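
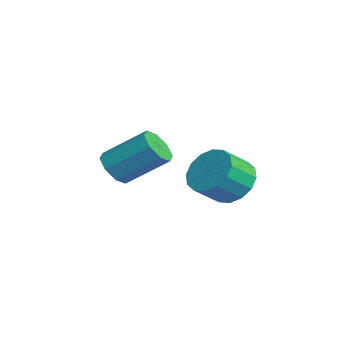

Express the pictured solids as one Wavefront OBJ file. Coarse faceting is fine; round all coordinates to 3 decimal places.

v -3.928 -0.026 -3.748
v -3.527 0.281 -4.342
v -2.91 1.673 -3.206
v -3.312 1.366 -2.612
v -4.083 0.498 -4.306
v -3.466 1.889 -3.169
v -4.548 0.407 -3.942
v -3.931 1.799 -2.806
v -4.65 0.063 -3.465
v -4.033 1.455 -2.329
v -4.33 -0.333 -3.154
v -3.713 1.059 -2.018
v -3.774 -0.549 -3.191
v -3.157 0.842 -2.054
v -3.309 -0.459 -3.554
v -2.692 0.933 -2.418
v -3.207 -0.115 -4.031
v -2.59 1.277 -2.895
v -0.42 3.201 -3.399
v 0.455 3.246 -3.792
v 0.834 2.325 -3.054
v -0.04 2.279 -2.661
v 0.47 3.561 -3.408
v 0.85 2.639 -2.67
v 0.247 3.778 -3.021
v 0.627 2.857 -2.283
v -0.155 3.842 -2.735
v 0.225 2.92 -1.997
v -0.628 3.733 -2.628
v -0.248 2.812 -1.89
v -1.045 3.482 -2.727
v -0.665 2.56 -1.989
v -1.294 3.155 -3.006
v -0.915 2.234 -2.268
v -1.31 2.841 -3.39
v -0.93 1.919 -2.652
v -1.087 2.623 -3.777
v -0.707 1.702 -3.039
v -0.685 2.56 -4.063
v -0.305 1.638 -3.325
v -0.212 2.668 -4.17
v 0.168 1.747 -3.432
v 0.205 2.92 -4.071
v 0.585 1.998 -3.333
f 2 1 5
f 2 5 3
f 3 5 6
f 3 6 4
f 5 1 7
f 5 7 6
f 6 7 8
f 6 8 4
f 7 1 9
f 7 9 8
f 8 9 10
f 8 10 4
f 9 1 11
f 9 11 10
f 10 11 12
f 10 12 4
f 11 1 13
f 11 13 12
f 12 13 14
f 12 14 4
f 13 1 15
f 13 15 14
f 14 15 16
f 14 16 4
f 15 1 17
f 15 17 16
f 16 17 18
f 16 18 4
f 17 1 2
f 17 2 18
f 18 2 3
f 18 3 4
f 20 19 23
f 20 23 21
f 21 23 24
f 21 24 22
f 23 19 25
f 23 25 24
f 24 25 26
f 24 26 22
f 25 19 27
f 25 27 26
f 26 27 28
f 26 28 22
f 27 19 29
f 27 29 28
f 28 29 30
f 28 30 22
f 29 19 31
f 29 31 30
f 30 31 32
f 30 32 22
f 31 19 33
f 31 33 32
f 32 33 34
f 32 34 22
f 33 19 35
f 33 35 34
f 34 35 36
f 34 36 22
f 35 19 37
f 35 37 36
f 36 37 38
f 36 38 22
f 37 19 39
f 37 39 38
f 38 39 40
f 38 40 22
f 39 19 41
f 39 41 40
f 40 41 42
f 40 42 22
f 41 19 43
f 41 43 42
f 42 43 44
f 42 44 22
f 43 19 20
f 43 20 44
f 44 20 21
f 44 21 22



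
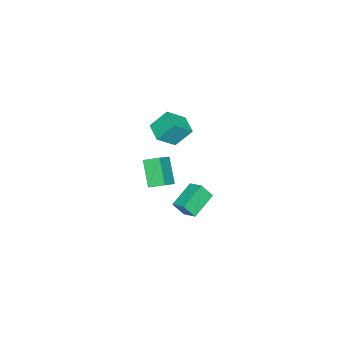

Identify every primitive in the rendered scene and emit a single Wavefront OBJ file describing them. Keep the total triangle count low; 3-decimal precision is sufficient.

v 1.556 1.642 3.481
v 1.04 2.431 4.57
v 0.619 2.278 2.576
v 0.102 3.066 3.665
v 2.398 2.534 3.235
v 1.881 3.322 4.324
v 1.46 3.169 2.33
v 0.944 3.958 3.419
v 0.208 3.053 -4.709
v -1.412 3.324 -3.95
v 0.566 3.96 -4.268
v -1.054 4.231 -3.51
v 0.534 2.489 -3.81
v -1.086 2.76 -3.052
v 0.892 3.396 -3.37
v -0.728 3.667 -2.611
v 2.28 1.595 1.033
v 2.026 2.491 1.398
v 1.121 1.58 0.265
v 0.867 2.475 0.63
v 3.173 2.405 -0.33
v 2.919 3.3 0.035
v 2.014 2.389 -1.098
v 1.76 3.285 -0.733
f 2 4 1
f 5 2 1
f 1 4 3
f 3 5 1
f 2 8 4
f 6 2 5
f 6 8 2
f 4 8 3
f 7 5 3
f 3 8 7
f 7 6 5
f 8 6 7
f 10 12 9
f 13 10 9
f 9 12 11
f 11 13 9
f 10 16 12
f 14 10 13
f 14 16 10
f 12 16 11
f 15 13 11
f 11 16 15
f 15 14 13
f 16 14 15
f 18 20 17
f 21 18 17
f 17 20 19
f 19 21 17
f 18 24 20
f 22 18 21
f 22 24 18
f 20 24 19
f 23 21 19
f 19 24 23
f 23 22 21
f 24 22 23



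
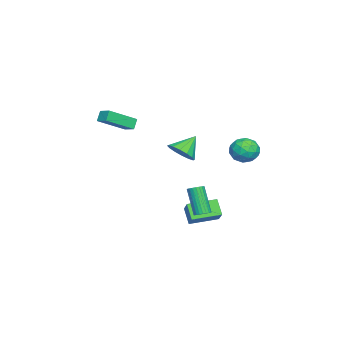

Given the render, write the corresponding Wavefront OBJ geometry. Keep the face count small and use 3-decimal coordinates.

v 4.057 2.347 -2.083
v 4.49 2.097 -1.984
v 3.756 1.503 -0.278
v 3.323 1.753 -0.377
v 4.53 2.275 -1.905
v 3.795 1.681 -0.199
v 4.497 2.464 -1.853
v 3.763 1.871 -0.147
v 4.397 2.636 -1.836
v 3.663 2.042 -0.13
v 4.246 2.763 -1.857
v 3.512 2.17 -0.151
v 4.066 2.827 -1.912
v 3.331 2.234 -0.206
v 3.884 2.818 -1.993
v 3.15 2.225 -0.287
v 3.729 2.737 -2.088
v 2.995 2.144 -0.382
v 3.624 2.597 -2.182
v 2.89 2.003 -0.476
v 3.585 2.419 -2.261
v 2.85 1.825 -0.555
v 3.617 2.229 -2.313
v 2.883 1.636 -0.607
v 3.717 2.058 -2.33
v 2.983 1.464 -0.624
v 3.868 1.93 -2.309
v 3.134 1.337 -0.603
v 4.049 1.866 -2.254
v 3.314 1.273 -0.548
v 4.23 1.875 -2.173
v 3.496 1.282 -0.467
v 4.385 1.956 -2.078
v 3.651 1.363 -0.372
v -0.369 4.35 0.831
v 0.164 4.837 1.491
v 0.016 2.983 1.529
v 0.549 3.47 2.189
v -0.426 3.548 2.194
v -0.664 4.392 1.762
v 0.844 3.428 1.258
v 0.606 4.272 0.826
v 0.913 4.267 1.755
v 0.128 4.341 2.333
v 0.052 3.479 0.687
v -0.733 3.553 1.265
v -0.136 4.713 1.1
v 0.316 3.107 1.92
v -0.257 3.152 1.923
v 0.056 3.439 2.311
v -0.623 4.452 1.259
v -0.31 4.738 1.647
v -0.657 3.981 2.06
v 0.49 3.082 1.373
v 0.803 3.368 1.761
v 0.124 4.381 0.709
v 0.437 4.668 1.097
v 0.837 3.839 0.96
v 0.617 4.665 1.643
v 0.843 3.861 2.053
v 1.017 3.836 1.506
v 0.877 4.333 1.252
v 0.156 4.708 1.983
v 0.382 3.905 2.393
v -0.191 3.951 2.396
v -0.331 4.447 2.142
v 0.596 4.373 2.138
v -0.202 3.915 0.627
v 0.024 3.112 1.037
v 0.511 3.373 0.878
v 0.371 3.869 0.624
v -0.663 3.959 0.967
v -0.437 3.155 1.377
v -0.697 3.487 1.768
v -0.837 3.984 1.514
v -0.416 3.447 0.882
v 1.712 0.976 -4.153
v 1.1 0.539 -3.218
v 0.889 2.585 -3.939
v 0.277 2.148 -3.004
v 2.803 1.412 -3.236
v 2.191 0.975 -2.301
v 1.98 3.021 -3.022
v 1.368 2.584 -2.087
v -2.588 -0.569 -0.243
v -2.038 0.274 -0.331
v -3.512 0.149 0.863
v -2.421 0.325 -0.683
v -2.848 0.136 -0.918
v -3.206 -0.242 -0.972
v -3.398 -0.707 -0.83
v -3.373 -1.135 -0.531
v -3.137 -1.412 -0.155
v -2.755 -1.462 0.197
v -2.327 -1.274 0.432
v -1.97 -0.896 0.486
v -1.778 -0.431 0.344
v -1.803 -0.002 0.045
v -1.643 -3.596 2.625
v -0.367 -4.95 3.683
v -1.133 -2.896 2.907
v 0.142 -4.25 3.965
v -1.182 -3.67 1.975
v 0.093 -5.024 3.033
v -0.673 -2.97 2.257
v 0.603 -4.324 3.315
f 2 1 5
f 2 5 3
f 3 5 6
f 3 6 4
f 5 1 7
f 5 7 6
f 6 7 8
f 6 8 4
f 7 1 9
f 7 9 8
f 8 9 10
f 8 10 4
f 9 1 11
f 9 11 10
f 10 11 12
f 10 12 4
f 11 1 13
f 11 13 12
f 12 13 14
f 12 14 4
f 13 1 15
f 13 15 14
f 14 15 16
f 14 16 4
f 15 1 17
f 15 17 16
f 16 17 18
f 16 18 4
f 17 1 19
f 17 19 18
f 18 19 20
f 18 20 4
f 19 1 21
f 19 21 20
f 20 21 22
f 20 22 4
f 21 1 23
f 21 23 22
f 22 23 24
f 22 24 4
f 23 1 25
f 23 25 24
f 24 25 26
f 24 26 4
f 25 1 27
f 25 27 26
f 26 27 28
f 26 28 4
f 27 1 29
f 27 29 28
f 28 29 30
f 28 30 4
f 29 1 31
f 29 31 30
f 30 31 32
f 30 32 4
f 31 1 33
f 31 33 32
f 32 33 34
f 32 34 4
f 33 1 2
f 33 2 34
f 34 2 3
f 34 3 4
f 35 72 51
f 72 46 75
f 51 75 40
f 72 75 51
f 35 51 47
f 51 40 52
f 47 52 36
f 51 52 47
f 35 47 56
f 47 36 57
f 56 57 42
f 47 57 56
f 35 56 68
f 56 42 71
f 68 71 45
f 56 71 68
f 35 68 72
f 68 45 76
f 72 76 46
f 68 76 72
f 36 52 63
f 52 40 66
f 63 66 44
f 52 66 63
f 40 75 53
f 75 46 74
f 53 74 39
f 75 74 53
f 46 76 73
f 76 45 69
f 73 69 37
f 76 69 73
f 45 71 70
f 71 42 58
f 70 58 41
f 71 58 70
f 42 57 62
f 57 36 59
f 62 59 43
f 57 59 62
f 38 64 50
f 64 44 65
f 50 65 39
f 64 65 50
f 38 50 48
f 50 39 49
f 48 49 37
f 50 49 48
f 38 48 55
f 48 37 54
f 55 54 41
f 48 54 55
f 38 55 60
f 55 41 61
f 60 61 43
f 55 61 60
f 38 60 64
f 60 43 67
f 64 67 44
f 60 67 64
f 39 65 53
f 65 44 66
f 53 66 40
f 65 66 53
f 37 49 73
f 49 39 74
f 73 74 46
f 49 74 73
f 41 54 70
f 54 37 69
f 70 69 45
f 54 69 70
f 43 61 62
f 61 41 58
f 62 58 42
f 61 58 62
f 44 67 63
f 67 43 59
f 63 59 36
f 67 59 63
f 78 80 77
f 81 78 77
f 77 80 79
f 79 81 77
f 78 84 80
f 82 78 81
f 82 84 78
f 80 84 79
f 83 81 79
f 79 84 83
f 83 82 81
f 84 82 83
f 86 85 88
f 86 88 87
f 88 85 89
f 88 89 87
f 89 85 90
f 89 90 87
f 90 85 91
f 90 91 87
f 91 85 92
f 91 92 87
f 92 85 93
f 92 93 87
f 93 85 94
f 93 94 87
f 94 85 95
f 94 95 87
f 95 85 96
f 95 96 87
f 96 85 97
f 96 97 87
f 97 85 98
f 97 98 87
f 98 85 86
f 98 86 87
f 100 102 99
f 103 100 99
f 99 102 101
f 101 103 99
f 100 106 102
f 104 100 103
f 104 106 100
f 102 106 101
f 105 103 101
f 101 106 105
f 105 104 103
f 106 104 105



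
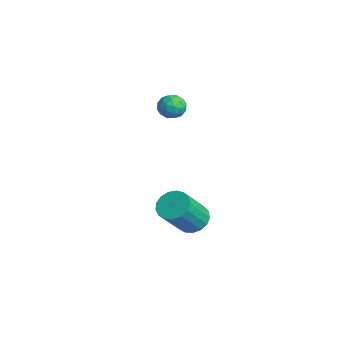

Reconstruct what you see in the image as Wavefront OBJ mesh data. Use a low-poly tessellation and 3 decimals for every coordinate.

v -3.44 1.328 1.661
v -3.007 1.613 2.154
v -3.113 0.267 1.986
v -2.68 0.552 2.479
v -3.389 0.598 2.557
v -3.591 1.254 2.356
v -2.529 0.626 1.784
v -2.731 1.282 1.583
v -2.444 1.179 2.23
v -2.975 1.161 2.707
v -3.145 0.719 1.433
v -3.676 0.701 1.91
v -3.252 1.564 1.879
v -2.868 0.316 2.261
v -3.285 0.344 2.307
v -3.03 0.511 2.596
v -3.596 1.353 1.998
v -3.341 1.52 2.287
v -3.566 0.923 2.524
v -2.779 0.36 1.853
v -2.524 0.527 2.142
v -3.09 1.369 1.544
v -2.835 1.536 1.833
v -2.554 0.957 1.616
v -2.667 1.476 2.213
v -2.474 0.852 2.404
v -2.386 0.896 1.996
v -2.504 1.282 1.878
v -2.979 1.466 2.494
v -2.787 0.842 2.685
v -3.204 0.869 2.731
v -3.322 1.254 2.613
v -2.648 1.211 2.538
v -3.333 1.038 1.455
v -3.141 0.414 1.646
v -2.798 0.626 1.527
v -2.916 1.011 1.409
v -3.646 1.028 1.736
v -3.453 0.404 1.927
v -3.616 0.598 2.262
v -3.734 0.984 2.144
v -3.472 0.669 1.602
v -1.044 1.245 -4.21
v -0.541 1.88 -3.954
v 0.147 0.69 -2.354
v -0.356 0.055 -2.61
v -0.89 1.946 -3.755
v -0.201 0.756 -2.155
v -1.274 1.851 -3.661
v -0.585 0.661 -2.06
v -1.605 1.618 -3.692
v -0.917 0.427 -2.091
v -1.808 1.299 -3.842
v -1.12 0.108 -2.241
v -1.836 0.967 -4.076
v -1.148 -0.223 -2.476
v -1.683 0.7 -4.341
v -0.994 -0.491 -2.741
v -1.383 0.557 -4.576
v -0.694 -0.633 -2.976
v -1.005 0.572 -4.728
v -0.317 -0.618 -3.127
v -0.637 0.741 -4.76
v 0.051 -0.449 -3.16
v -0.362 1.026 -4.667
v 0.327 -0.164 -3.066
v -0.243 1.361 -4.469
v 0.446 0.17 -2.869
v -0.308 1.669 -4.212
v 0.381 0.479 -2.611
f 1 38 17
f 38 12 41
f 17 41 6
f 38 41 17
f 1 17 13
f 17 6 18
f 13 18 2
f 17 18 13
f 1 13 22
f 13 2 23
f 22 23 8
f 13 23 22
f 1 22 34
f 22 8 37
f 34 37 11
f 22 37 34
f 1 34 38
f 34 11 42
f 38 42 12
f 34 42 38
f 2 18 29
f 18 6 32
f 29 32 10
f 18 32 29
f 6 41 19
f 41 12 40
f 19 40 5
f 41 40 19
f 12 42 39
f 42 11 35
f 39 35 3
f 42 35 39
f 11 37 36
f 37 8 24
f 36 24 7
f 37 24 36
f 8 23 28
f 23 2 25
f 28 25 9
f 23 25 28
f 4 30 16
f 30 10 31
f 16 31 5
f 30 31 16
f 4 16 14
f 16 5 15
f 14 15 3
f 16 15 14
f 4 14 21
f 14 3 20
f 21 20 7
f 14 20 21
f 4 21 26
f 21 7 27
f 26 27 9
f 21 27 26
f 4 26 30
f 26 9 33
f 30 33 10
f 26 33 30
f 5 31 19
f 31 10 32
f 19 32 6
f 31 32 19
f 3 15 39
f 15 5 40
f 39 40 12
f 15 40 39
f 7 20 36
f 20 3 35
f 36 35 11
f 20 35 36
f 9 27 28
f 27 7 24
f 28 24 8
f 27 24 28
f 10 33 29
f 33 9 25
f 29 25 2
f 33 25 29
f 44 43 47
f 44 47 45
f 45 47 48
f 45 48 46
f 47 43 49
f 47 49 48
f 48 49 50
f 48 50 46
f 49 43 51
f 49 51 50
f 50 51 52
f 50 52 46
f 51 43 53
f 51 53 52
f 52 53 54
f 52 54 46
f 53 43 55
f 53 55 54
f 54 55 56
f 54 56 46
f 55 43 57
f 55 57 56
f 56 57 58
f 56 58 46
f 57 43 59
f 57 59 58
f 58 59 60
f 58 60 46
f 59 43 61
f 59 61 60
f 60 61 62
f 60 62 46
f 61 43 63
f 61 63 62
f 62 63 64
f 62 64 46
f 63 43 65
f 63 65 64
f 64 65 66
f 64 66 46
f 65 43 67
f 65 67 66
f 66 67 68
f 66 68 46
f 67 43 69
f 67 69 68
f 68 69 70
f 68 70 46
f 69 43 44
f 69 44 70
f 70 44 45
f 70 45 46



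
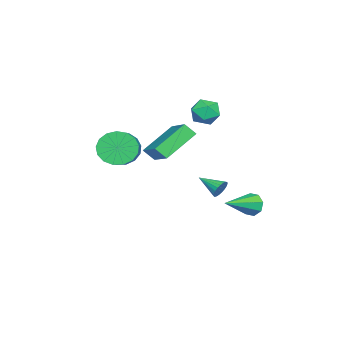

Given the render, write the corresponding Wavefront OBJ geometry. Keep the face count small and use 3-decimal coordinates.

v -2.163 1.21 -2.713
v -1.828 1.331 -2.217
v -2.457 -0.13 -2.187
v -2.058 1.41 -2.146
v -2.307 1.454 -2.172
v -2.53 1.456 -2.292
v -2.69 1.416 -2.485
v -2.759 1.34 -2.717
v -2.725 1.242 -2.948
v -2.593 1.138 -3.139
v -2.387 1.047 -3.256
v -2.142 0.984 -3.279
v -1.901 0.96 -3.204
v -1.705 0.98 -3.044
v -1.588 1.039 -2.827
v -1.571 1.128 -2.59
v -1.656 1.232 -2.375
v 1.828 -2.88 1.34
v 2.38 -3.411 0.55
v 3.824 -2.95 1.25
v 3.272 -2.42 2.04
v 2.319 -2.925 0.356
v 3.763 -2.464 1.057
v 2.145 -2.429 0.388
v 3.589 -1.968 1.089
v 1.899 -2.036 0.638
v 3.343 -1.575 1.339
v 1.636 -1.837 1.049
v 3.08 -1.376 1.749
v 1.417 -1.877 1.526
v 2.862 -1.416 2.226
v 1.293 -2.147 1.96
v 2.737 -1.686 2.661
v 1.291 -2.585 2.253
v 2.735 -2.124 2.953
v 1.412 -3.09 2.336
v 2.856 -2.629 3.037
v 1.628 -3.548 2.191
v 3.072 -3.087 2.892
v 1.89 -3.852 1.851
v 3.334 -3.392 2.552
v 2.138 -3.934 1.394
v 3.582 -3.474 2.094
v 2.315 -3.775 0.924
v 3.759 -3.314 1.625
v -2.136 3.004 -3.541
v -1.747 3.247 -4.172
v -0.304 2.096 -2.759
v -1.737 3.648 -3.729
v -1.962 3.671 -3.176
v -2.288 3.304 -2.837
v -2.526 2.761 -2.911
v -2.535 2.361 -3.354
v -2.311 2.338 -3.906
v -1.984 2.705 -4.245
v 2.119 0.089 3.498
v 3.569 1.32 4.411
v 2.007 0.672 2.889
v 3.457 1.903 3.802
v 3.683 -0.863 2.298
v 5.133 0.368 3.211
v 3.571 -0.28 1.689
v 5.021 0.951 2.602
v -2.795 0.783 3.405
v -2.192 1.129 2.762
v -2.568 -0.629 2.858
v -1.965 -0.283 2.215
v -1.731 -0.283 3.132
v -1.871 0.589 3.47
v -2.889 -0.089 2.15
v -3.029 0.783 2.488
v -2.25 0.59 1.987
v -1.534 0.47 2.594
v -3.226 0.03 3.026
v -2.51 -0.09 3.633
f 2 1 4
f 2 4 3
f 4 1 5
f 4 5 3
f 5 1 6
f 5 6 3
f 6 1 7
f 6 7 3
f 7 1 8
f 7 8 3
f 8 1 9
f 8 9 3
f 9 1 10
f 9 10 3
f 10 1 11
f 10 11 3
f 11 1 12
f 11 12 3
f 12 1 13
f 12 13 3
f 13 1 14
f 13 14 3
f 14 1 15
f 14 15 3
f 15 1 16
f 15 16 3
f 16 1 17
f 16 17 3
f 17 1 2
f 17 2 3
f 19 18 22
f 19 22 20
f 20 22 23
f 20 23 21
f 22 18 24
f 22 24 23
f 23 24 25
f 23 25 21
f 24 18 26
f 24 26 25
f 25 26 27
f 25 27 21
f 26 18 28
f 26 28 27
f 27 28 29
f 27 29 21
f 28 18 30
f 28 30 29
f 29 30 31
f 29 31 21
f 30 18 32
f 30 32 31
f 31 32 33
f 31 33 21
f 32 18 34
f 32 34 33
f 33 34 35
f 33 35 21
f 34 18 36
f 34 36 35
f 35 36 37
f 35 37 21
f 36 18 38
f 36 38 37
f 37 38 39
f 37 39 21
f 38 18 40
f 38 40 39
f 39 40 41
f 39 41 21
f 40 18 42
f 40 42 41
f 41 42 43
f 41 43 21
f 42 18 44
f 42 44 43
f 43 44 45
f 43 45 21
f 44 18 19
f 44 19 45
f 45 19 20
f 45 20 21
f 47 46 49
f 47 49 48
f 49 46 50
f 49 50 48
f 50 46 51
f 50 51 48
f 51 46 52
f 51 52 48
f 52 46 53
f 52 53 48
f 53 46 54
f 53 54 48
f 54 46 55
f 54 55 48
f 55 46 47
f 55 47 48
f 57 59 56
f 60 57 56
f 56 59 58
f 58 60 56
f 57 63 59
f 61 57 60
f 61 63 57
f 59 63 58
f 62 60 58
f 58 63 62
f 62 61 60
f 63 61 62
f 64 75 69
f 64 69 65
f 64 65 71
f 64 71 74
f 64 74 75
f 65 69 73
f 69 75 68
f 75 74 66
f 74 71 70
f 71 65 72
f 67 73 68
f 67 68 66
f 67 66 70
f 67 70 72
f 67 72 73
f 68 73 69
f 66 68 75
f 70 66 74
f 72 70 71
f 73 72 65



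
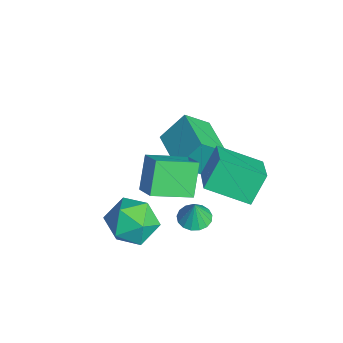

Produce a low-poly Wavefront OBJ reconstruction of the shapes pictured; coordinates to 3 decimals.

v 0.306 0.442 1.885
v 1.272 0.674 2.465
v 0.258 2.204 1.26
v 1.224 2.436 1.841
v 1.196 0.004 0.579
v 2.162 0.236 1.16
v 1.148 1.766 -0.045
v 2.114 1.998 0.535
v -3.786 1.936 -1.587
v -3.89 3.04 -0.352
v -3.945 3.057 -2.602
v -4.049 4.161 -1.366
v -1.771 2.179 -1.634
v -1.875 3.283 -0.398
v -1.93 3.3 -2.648
v -2.034 4.404 -1.413
v -0.037 2.811 -0.426
v -0.537 3.584 0.834
v 0.672 4.581 -1.231
v 0.171 5.354 0.029
v 1.509 2.546 0.351
v 1.008 3.319 1.611
v 2.217 4.316 -0.454
v 1.717 5.089 0.806
v 1.499 0.27 -0.097
v 2.594 -0.152 -0.39
v 0.726 -0.668 -1.63
v 1.821 -1.09 -1.923
v 1.268 -1.488 -0.924
v 1.745 -0.907 0.023
v 1.575 0.087 -2.043
v 2.052 0.668 -1.096
v 2.64 -0.265 -1.593
v 2.451 -1.238 -0.901
v 0.869 0.418 -1.119
v 0.68 -0.555 -0.427
v 0.186 2.509 -3.213
v 0.574 3.138 -3.25
v 0.354 2.471 -2.107
v 0.241 3.247 -3.196
v -0.104 3.187 -3.146
v -0.383 2.971 -3.111
v -0.531 2.65 -3.1
v -0.516 2.296 -3.114
v -0.339 1.992 -3.152
v -0.042 1.805 -3.203
v 0.307 1.78 -3.257
v 0.628 1.922 -3.301
v 0.849 2.199 -3.325
v 0.917 2.546 -3.323
v 0.818 2.885 -3.296
f 2 4 1
f 5 2 1
f 1 4 3
f 3 5 1
f 2 8 4
f 6 2 5
f 6 8 2
f 4 8 3
f 7 5 3
f 3 8 7
f 7 6 5
f 8 6 7
f 10 12 9
f 13 10 9
f 9 12 11
f 11 13 9
f 10 16 12
f 14 10 13
f 14 16 10
f 12 16 11
f 15 13 11
f 11 16 15
f 15 14 13
f 16 14 15
f 18 20 17
f 21 18 17
f 17 20 19
f 19 21 17
f 18 24 20
f 22 18 21
f 22 24 18
f 20 24 19
f 23 21 19
f 19 24 23
f 23 22 21
f 24 22 23
f 25 36 30
f 25 30 26
f 25 26 32
f 25 32 35
f 25 35 36
f 26 30 34
f 30 36 29
f 36 35 27
f 35 32 31
f 32 26 33
f 28 34 29
f 28 29 27
f 28 27 31
f 28 31 33
f 28 33 34
f 29 34 30
f 27 29 36
f 31 27 35
f 33 31 32
f 34 33 26
f 38 37 40
f 38 40 39
f 40 37 41
f 40 41 39
f 41 37 42
f 41 42 39
f 42 37 43
f 42 43 39
f 43 37 44
f 43 44 39
f 44 37 45
f 44 45 39
f 45 37 46
f 45 46 39
f 46 37 47
f 46 47 39
f 47 37 48
f 47 48 39
f 48 37 49
f 48 49 39
f 49 37 50
f 49 50 39
f 50 37 51
f 50 51 39
f 51 37 38
f 51 38 39



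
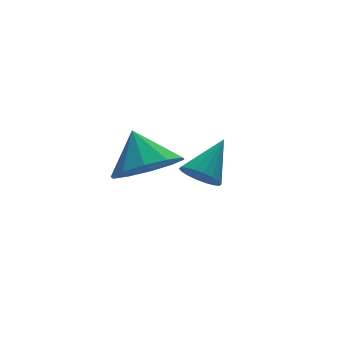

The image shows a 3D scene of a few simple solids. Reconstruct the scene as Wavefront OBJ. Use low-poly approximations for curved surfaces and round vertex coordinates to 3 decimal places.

v 1.568 1.788 -4.132
v 1.866 2.056 -4.592
v 2.512 2.292 -3.228
v 1.69 2.247 -4.515
v 1.489 2.348 -4.361
v 1.305 2.338 -4.163
v 1.172 2.218 -3.958
v 1.118 2.014 -3.787
v 1.153 1.765 -3.685
v 1.27 1.521 -3.671
v 1.447 1.329 -3.749
v 1.647 1.229 -3.902
v 1.832 1.239 -4.101
v 1.964 1.358 -4.305
v 2.018 1.562 -4.476
v 1.983 1.811 -4.578
v -0.717 0.074 -2.38
v 0.235 0.007 -2.276
v -0.763 0.866 -1.44
v 0.123 0.45 -2.654
v -0.309 0.75 -2.928
v -0.898 0.792 -2.992
v -1.417 0.559 -2.823
v -1.668 0.142 -2.485
v -1.557 -0.301 -2.106
v -1.124 -0.601 -1.833
v -0.535 -0.643 -1.768
v -0.016 -0.411 -1.937
f 2 1 4
f 2 4 3
f 4 1 5
f 4 5 3
f 5 1 6
f 5 6 3
f 6 1 7
f 6 7 3
f 7 1 8
f 7 8 3
f 8 1 9
f 8 9 3
f 9 1 10
f 9 10 3
f 10 1 11
f 10 11 3
f 11 1 12
f 11 12 3
f 12 1 13
f 12 13 3
f 13 1 14
f 13 14 3
f 14 1 15
f 14 15 3
f 15 1 16
f 15 16 3
f 16 1 2
f 16 2 3
f 18 17 20
f 18 20 19
f 20 17 21
f 20 21 19
f 21 17 22
f 21 22 19
f 22 17 23
f 22 23 19
f 23 17 24
f 23 24 19
f 24 17 25
f 24 25 19
f 25 17 26
f 25 26 19
f 26 17 27
f 26 27 19
f 27 17 28
f 27 28 19
f 28 17 18
f 28 18 19



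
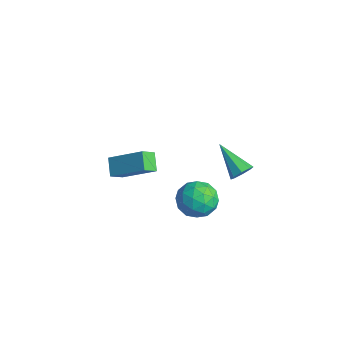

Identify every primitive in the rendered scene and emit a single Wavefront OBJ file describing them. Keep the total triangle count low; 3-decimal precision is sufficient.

v 3.339 -1.143 2.09
v 3.653 -1.368 2.523
v 1.861 -1.397 3.03
v 3.601 -0.928 2.561
v 3.396 -0.615 2.323
v 3.157 -0.61 1.949
v 3.025 -0.917 1.657
v 3.077 -1.357 1.619
v 3.282 -1.671 1.857
v 3.521 -1.675 2.231
v -2.887 -4.271 -1.886
v -3.635 -3.957 -1.268
v -3.027 -3.559 -2.418
v -3.776 -3.245 -1.8
v -1.564 -3.215 -0.82
v -2.313 -2.901 -0.202
v -1.705 -2.503 -1.352
v -2.453 -2.189 -0.734
v 0.723 -1.103 -1.781
v 1.63 -1.234 -1.309
v 0.35 -2.706 -1.511
v 1.257 -2.837 -1.039
v 0.526 -2.261 -0.598
v 0.756 -1.271 -0.764
v 1.224 -2.669 -2.056
v 1.454 -1.679 -2.222
v 1.94 -2.202 -1.479
v 1.508 -1.95 -0.578
v 0.472 -1.99 -2.242
v 0.04 -1.738 -1.341
v 1.209 -1.028 -1.569
v 0.771 -2.912 -1.251
v 0.341 -2.574 -0.992
v 0.874 -2.651 -0.715
v 0.695 -1.049 -1.248
v 1.228 -1.127 -0.971
v 0.579 -1.73 -0.553
v 0.752 -2.813 -1.849
v 1.285 -2.891 -1.572
v 1.106 -1.289 -2.105
v 1.639 -1.366 -1.828
v 1.401 -2.21 -2.267
v 1.924 -1.674 -1.392
v 1.705 -2.616 -1.233
v 1.686 -2.518 -1.83
v 1.821 -1.935 -1.928
v 1.67 -1.526 -0.862
v 1.451 -2.468 -0.703
v 1.021 -2.13 -0.444
v 1.157 -1.547 -0.542
v 1.852 -2.095 -0.962
v 0.529 -1.472 -2.117
v 0.31 -2.414 -1.958
v 0.823 -2.393 -2.278
v 0.959 -1.81 -2.376
v 0.275 -1.324 -1.587
v 0.056 -2.266 -1.428
v 0.159 -2.005 -0.892
v 0.294 -1.422 -0.99
v 0.128 -1.845 -1.858
f 2 1 4
f 2 4 3
f 4 1 5
f 4 5 3
f 5 1 6
f 5 6 3
f 6 1 7
f 6 7 3
f 7 1 8
f 7 8 3
f 8 1 9
f 8 9 3
f 9 1 10
f 9 10 3
f 10 1 2
f 10 2 3
f 12 14 11
f 15 12 11
f 11 14 13
f 13 15 11
f 12 18 14
f 16 12 15
f 16 18 12
f 14 18 13
f 17 15 13
f 13 18 17
f 17 16 15
f 18 16 17
f 19 56 35
f 56 30 59
f 35 59 24
f 56 59 35
f 19 35 31
f 35 24 36
f 31 36 20
f 35 36 31
f 19 31 40
f 31 20 41
f 40 41 26
f 31 41 40
f 19 40 52
f 40 26 55
f 52 55 29
f 40 55 52
f 19 52 56
f 52 29 60
f 56 60 30
f 52 60 56
f 20 36 47
f 36 24 50
f 47 50 28
f 36 50 47
f 24 59 37
f 59 30 58
f 37 58 23
f 59 58 37
f 30 60 57
f 60 29 53
f 57 53 21
f 60 53 57
f 29 55 54
f 55 26 42
f 54 42 25
f 55 42 54
f 26 41 46
f 41 20 43
f 46 43 27
f 41 43 46
f 22 48 34
f 48 28 49
f 34 49 23
f 48 49 34
f 22 34 32
f 34 23 33
f 32 33 21
f 34 33 32
f 22 32 39
f 32 21 38
f 39 38 25
f 32 38 39
f 22 39 44
f 39 25 45
f 44 45 27
f 39 45 44
f 22 44 48
f 44 27 51
f 48 51 28
f 44 51 48
f 23 49 37
f 49 28 50
f 37 50 24
f 49 50 37
f 21 33 57
f 33 23 58
f 57 58 30
f 33 58 57
f 25 38 54
f 38 21 53
f 54 53 29
f 38 53 54
f 27 45 46
f 45 25 42
f 46 42 26
f 45 42 46
f 28 51 47
f 51 27 43
f 47 43 20
f 51 43 47



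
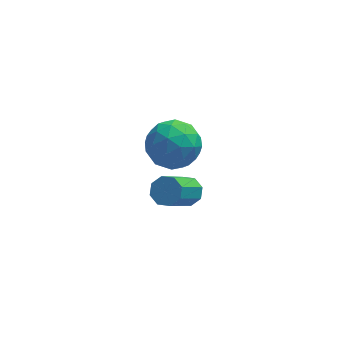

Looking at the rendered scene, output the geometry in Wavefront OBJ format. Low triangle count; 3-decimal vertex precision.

v -0.984 -3.077 -3.276
v -0.576 -3.412 -3.327
v -1.287 -4.477 -2.034
v -1.696 -4.143 -1.984
v -0.507 -3.123 -3.051
v -1.218 -4.188 -1.758
v -0.717 -2.807 -2.907
v -1.428 -3.872 -1.614
v -1.084 -2.65 -2.979
v -1.795 -3.715 -1.686
v -1.393 -2.743 -3.226
v -2.104 -3.808 -1.933
v -1.462 -3.032 -3.502
v -2.173 -4.097 -2.209
v -1.252 -3.348 -3.646
v -1.963 -4.413 -2.353
v -0.885 -3.505 -3.574
v -1.596 -4.57 -2.281
v -0.782 -0.004 -3.062
v -0.3 -0.494 -3.772
v -2.1 0.014 -3.968
v -1.618 -0.476 -4.678
v -1.839 -0.929 -3.828
v -1.024 -0.94 -3.268
v -1.376 0.46 -4.472
v -0.561 0.449 -3.912
v -0.667 -0.207 -4.644
v -0.953 -1.066 -4.246
v -1.447 0.586 -3.494
v -1.733 -0.273 -3.096
v -0.426 -0.251 -3.337
v -1.974 -0.229 -4.403
v -2.104 -0.495 -3.903
v -1.821 -0.783 -4.32
v -0.851 -0.513 -3.041
v -0.568 -0.801 -3.458
v -1.472 -1.056 -3.491
v -1.832 0.321 -4.282
v -1.549 0.033 -4.699
v -0.579 0.303 -3.42
v -0.296 0.015 -3.837
v -0.928 0.576 -4.249
v -0.358 -0.37 -4.267
v -1.132 -0.359 -4.8
v -0.99 0.191 -4.679
v -0.511 0.184 -4.349
v -0.526 -0.875 -4.033
v -1.301 -0.864 -4.566
v -1.43 -1.13 -4.066
v -0.952 -1.137 -3.737
v -0.742 -0.706 -4.546
v -1.099 0.384 -3.174
v -1.874 0.395 -3.707
v -1.448 0.657 -4.003
v -0.97 0.65 -3.674
v -1.268 -0.121 -2.94
v -2.042 -0.11 -3.473
v -1.889 -0.664 -3.391
v -1.41 -0.671 -3.061
v -1.658 0.226 -3.194
f 2 1 5
f 2 5 3
f 3 5 6
f 3 6 4
f 5 1 7
f 5 7 6
f 6 7 8
f 6 8 4
f 7 1 9
f 7 9 8
f 8 9 10
f 8 10 4
f 9 1 11
f 9 11 10
f 10 11 12
f 10 12 4
f 11 1 13
f 11 13 12
f 12 13 14
f 12 14 4
f 13 1 15
f 13 15 14
f 14 15 16
f 14 16 4
f 15 1 17
f 15 17 16
f 16 17 18
f 16 18 4
f 17 1 2
f 17 2 18
f 18 2 3
f 18 3 4
f 19 56 35
f 56 30 59
f 35 59 24
f 56 59 35
f 19 35 31
f 35 24 36
f 31 36 20
f 35 36 31
f 19 31 40
f 31 20 41
f 40 41 26
f 31 41 40
f 19 40 52
f 40 26 55
f 52 55 29
f 40 55 52
f 19 52 56
f 52 29 60
f 56 60 30
f 52 60 56
f 20 36 47
f 36 24 50
f 47 50 28
f 36 50 47
f 24 59 37
f 59 30 58
f 37 58 23
f 59 58 37
f 30 60 57
f 60 29 53
f 57 53 21
f 60 53 57
f 29 55 54
f 55 26 42
f 54 42 25
f 55 42 54
f 26 41 46
f 41 20 43
f 46 43 27
f 41 43 46
f 22 48 34
f 48 28 49
f 34 49 23
f 48 49 34
f 22 34 32
f 34 23 33
f 32 33 21
f 34 33 32
f 22 32 39
f 32 21 38
f 39 38 25
f 32 38 39
f 22 39 44
f 39 25 45
f 44 45 27
f 39 45 44
f 22 44 48
f 44 27 51
f 48 51 28
f 44 51 48
f 23 49 37
f 49 28 50
f 37 50 24
f 49 50 37
f 21 33 57
f 33 23 58
f 57 58 30
f 33 58 57
f 25 38 54
f 38 21 53
f 54 53 29
f 38 53 54
f 27 45 46
f 45 25 42
f 46 42 26
f 45 42 46
f 28 51 47
f 51 27 43
f 47 43 20
f 51 43 47



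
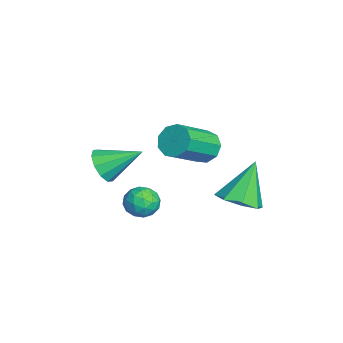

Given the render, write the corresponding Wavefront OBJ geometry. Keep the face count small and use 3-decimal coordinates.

v -3.248 -3.484 -3.216
v -2.48 -3.326 -3.697
v -2.992 -1.836 -2.264
v -2.916 -3.094 -3.98
v -3.478 -3.011 -3.971
v -3.953 -3.109 -3.674
v -4.159 -3.35 -3.202
v -4.017 -3.642 -2.735
v -3.581 -3.873 -2.452
v -3.019 -3.956 -2.461
v -2.544 -3.858 -2.758
v -2.338 -3.618 -3.23
v -1.012 -1.682 -3.179
v -0.276 -1.585 -3.528
v -1.404 -2.415 -4.212
v -0.668 -2.318 -4.561
v -0.744 -2.774 -3.883
v -0.502 -2.32 -3.245
v -1.178 -1.68 -4.495
v -0.936 -1.226 -3.857
v -0.379 -1.583 -4.341
v -0.11 -2.26 -3.963
v -1.57 -1.74 -3.777
v -1.301 -2.417 -3.399
v -0.609 -1.569 -3.263
v -1.071 -2.431 -4.477
v -1.115 -2.699 -4.079
v -0.683 -2.642 -4.284
v -0.742 -2.001 -3.096
v -0.309 -1.944 -3.301
v -0.585 -2.643 -3.51
v -1.371 -2.056 -4.439
v -0.938 -1.999 -4.644
v -0.997 -1.358 -3.456
v -0.565 -1.301 -3.661
v -1.095 -1.357 -4.23
v -0.237 -1.511 -3.946
v -0.468 -1.942 -4.553
v -0.768 -1.567 -4.515
v -0.625 -1.3 -4.139
v -0.079 -1.908 -3.723
v -0.31 -2.34 -4.331
v -0.355 -2.608 -3.932
v -0.212 -2.341 -3.557
v -0.14 -1.908 -4.202
v -1.37 -1.66 -3.409
v -1.601 -2.092 -4.017
v -1.468 -1.659 -4.183
v -1.325 -1.392 -3.808
v -1.212 -2.058 -3.187
v -1.443 -2.489 -3.794
v -1.055 -2.7 -3.601
v -0.912 -2.433 -3.225
v -1.54 -2.092 -3.538
v -3.448 0.771 -2.377
v -3.164 0.388 -3.081
v -1.988 -0.973 -1.867
v -2.272 -0.591 -1.163
v -2.809 0.825 -2.935
v -1.633 -0.536 -1.721
v -2.753 1.236 -2.528
v -1.577 -0.125 -1.315
v -3.022 1.43 -2.05
v -1.846 0.069 -0.837
v -3.49 1.315 -1.725
v -2.314 -0.046 -0.512
v -3.939 0.945 -1.705
v -2.763 -0.416 -0.492
v -4.158 0.494 -1.999
v -2.982 -0.867 -0.786
v -4.044 0.172 -2.47
v -2.868 -1.189 -1.256
v -3.652 0.13 -2.897
v -2.476 -1.231 -1.684
v -0.738 1.939 -3.93
v 0.232 1.967 -3.529
v -1.522 2.701 -2.09
v 0.031 2.653 -3.898
v -0.62 2.92 -4.286
v -1.34 2.613 -4.465
v -1.708 1.911 -4.331
v -1.508 1.226 -3.962
v -0.857 0.958 -3.575
v -0.136 1.266 -3.395
f 2 1 4
f 2 4 3
f 4 1 5
f 4 5 3
f 5 1 6
f 5 6 3
f 6 1 7
f 6 7 3
f 7 1 8
f 7 8 3
f 8 1 9
f 8 9 3
f 9 1 10
f 9 10 3
f 10 1 11
f 10 11 3
f 11 1 12
f 11 12 3
f 12 1 2
f 12 2 3
f 13 50 29
f 50 24 53
f 29 53 18
f 50 53 29
f 13 29 25
f 29 18 30
f 25 30 14
f 29 30 25
f 13 25 34
f 25 14 35
f 34 35 20
f 25 35 34
f 13 34 46
f 34 20 49
f 46 49 23
f 34 49 46
f 13 46 50
f 46 23 54
f 50 54 24
f 46 54 50
f 14 30 41
f 30 18 44
f 41 44 22
f 30 44 41
f 18 53 31
f 53 24 52
f 31 52 17
f 53 52 31
f 24 54 51
f 54 23 47
f 51 47 15
f 54 47 51
f 23 49 48
f 49 20 36
f 48 36 19
f 49 36 48
f 20 35 40
f 35 14 37
f 40 37 21
f 35 37 40
f 16 42 28
f 42 22 43
f 28 43 17
f 42 43 28
f 16 28 26
f 28 17 27
f 26 27 15
f 28 27 26
f 16 26 33
f 26 15 32
f 33 32 19
f 26 32 33
f 16 33 38
f 33 19 39
f 38 39 21
f 33 39 38
f 16 38 42
f 38 21 45
f 42 45 22
f 38 45 42
f 17 43 31
f 43 22 44
f 31 44 18
f 43 44 31
f 15 27 51
f 27 17 52
f 51 52 24
f 27 52 51
f 19 32 48
f 32 15 47
f 48 47 23
f 32 47 48
f 21 39 40
f 39 19 36
f 40 36 20
f 39 36 40
f 22 45 41
f 45 21 37
f 41 37 14
f 45 37 41
f 56 55 59
f 56 59 57
f 57 59 60
f 57 60 58
f 59 55 61
f 59 61 60
f 60 61 62
f 60 62 58
f 61 55 63
f 61 63 62
f 62 63 64
f 62 64 58
f 63 55 65
f 63 65 64
f 64 65 66
f 64 66 58
f 65 55 67
f 65 67 66
f 66 67 68
f 66 68 58
f 67 55 69
f 67 69 68
f 68 69 70
f 68 70 58
f 69 55 71
f 69 71 70
f 70 71 72
f 70 72 58
f 71 55 73
f 71 73 72
f 72 73 74
f 72 74 58
f 73 55 56
f 73 56 74
f 74 56 57
f 74 57 58
f 76 75 78
f 76 78 77
f 78 75 79
f 78 79 77
f 79 75 80
f 79 80 77
f 80 75 81
f 80 81 77
f 81 75 82
f 81 82 77
f 82 75 83
f 82 83 77
f 83 75 84
f 83 84 77
f 84 75 76
f 84 76 77



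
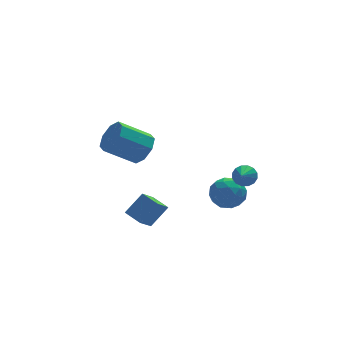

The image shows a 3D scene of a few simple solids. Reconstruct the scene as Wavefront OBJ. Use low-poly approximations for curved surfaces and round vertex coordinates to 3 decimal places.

v 3.16 -2.612 -1.14
v 3.751 -2.834 -0.917
v 2.64 -3.388 -0.54
v 3.653 -2.593 -0.688
v 3.424 -2.356 -0.58
v 3.124 -2.188 -0.623
v 2.833 -2.133 -0.804
v 2.63 -2.207 -1.075
v 2.568 -2.389 -1.364
v 2.666 -2.631 -1.592
v 2.895 -2.868 -1.7
v 3.195 -3.036 -1.658
v 3.486 -3.09 -1.476
v 3.689 -3.017 -1.205
v -2.376 -2.915 2.264
v -1.836 -2.456 2.927
v -3.404 -2.187 4.018
v -3.944 -2.645 3.356
v -2.112 -1.994 2.416
v -3.68 -1.724 3.507
v -2.542 -2.071 1.816
v -4.111 -1.801 2.908
v -2.875 -2.642 1.479
v -4.444 -2.373 2.57
v -2.916 -3.373 1.602
v -4.484 -3.104 2.693
v -2.64 -3.836 2.113
v -4.208 -3.566 3.204
v -2.209 -3.759 2.712
v -3.778 -3.489 3.804
v -1.876 -3.187 3.05
v -3.445 -2.918 4.141
v -2.088 -3.146 -3.37
v -2.901 -3.865 -2.454
v -2.571 -2.235 -3.084
v -3.384 -2.954 -2.168
v -1.096 -2.946 -2.332
v -1.909 -3.665 -1.416
v -1.579 -2.035 -2.046
v -2.392 -2.754 -1.13
v 3.097 -0.309 -2.748
v 3.75 -0.657 -3.51
v 1.97 -1.543 -3.15
v 2.623 -1.891 -3.912
v 2.889 -2.009 -2.89
v 3.585 -1.246 -2.642
v 2.135 -0.954 -4.018
v 2.831 -0.191 -3.77
v 3.155 -1.056 -4.295
v 3.621 -1.708 -3.598
v 2.099 -0.492 -3.062
v 2.565 -1.144 -2.365
v 3.522 -0.375 -3.094
v 2.198 -1.825 -3.566
v 2.354 -1.894 -2.966
v 2.738 -2.099 -3.413
v 3.425 -0.721 -2.584
v 3.809 -0.926 -3.032
v 3.303 -1.72 -2.667
v 1.911 -1.274 -3.628
v 2.295 -1.479 -4.076
v 2.982 -0.101 -3.247
v 3.366 -0.306 -3.694
v 2.417 -0.48 -3.993
v 3.557 -0.814 -4.003
v 2.894 -1.539 -4.239
v 2.608 -0.988 -4.302
v 3.017 -0.54 -4.156
v 3.83 -1.197 -3.593
v 3.168 -1.922 -3.829
v 3.324 -1.991 -3.229
v 3.733 -1.543 -3.083
v 3.481 -1.431 -4.055
v 2.552 -0.278 -2.831
v 1.89 -1.003 -3.067
v 1.987 -0.657 -3.577
v 2.396 -0.209 -3.431
v 2.826 -0.661 -2.421
v 2.163 -1.386 -2.657
v 2.703 -1.66 -2.504
v 3.112 -1.212 -2.358
v 2.239 -0.769 -2.605
f 2 1 4
f 2 4 3
f 4 1 5
f 4 5 3
f 5 1 6
f 5 6 3
f 6 1 7
f 6 7 3
f 7 1 8
f 7 8 3
f 8 1 9
f 8 9 3
f 9 1 10
f 9 10 3
f 10 1 11
f 10 11 3
f 11 1 12
f 11 12 3
f 12 1 13
f 12 13 3
f 13 1 14
f 13 14 3
f 14 1 2
f 14 2 3
f 16 15 19
f 16 19 17
f 17 19 20
f 17 20 18
f 19 15 21
f 19 21 20
f 20 21 22
f 20 22 18
f 21 15 23
f 21 23 22
f 22 23 24
f 22 24 18
f 23 15 25
f 23 25 24
f 24 25 26
f 24 26 18
f 25 15 27
f 25 27 26
f 26 27 28
f 26 28 18
f 27 15 29
f 27 29 28
f 28 29 30
f 28 30 18
f 29 15 31
f 29 31 30
f 30 31 32
f 30 32 18
f 31 15 16
f 31 16 32
f 32 16 17
f 32 17 18
f 34 36 33
f 37 34 33
f 33 36 35
f 35 37 33
f 34 40 36
f 38 34 37
f 38 40 34
f 36 40 35
f 39 37 35
f 35 40 39
f 39 38 37
f 40 38 39
f 41 78 57
f 78 52 81
f 57 81 46
f 78 81 57
f 41 57 53
f 57 46 58
f 53 58 42
f 57 58 53
f 41 53 62
f 53 42 63
f 62 63 48
f 53 63 62
f 41 62 74
f 62 48 77
f 74 77 51
f 62 77 74
f 41 74 78
f 74 51 82
f 78 82 52
f 74 82 78
f 42 58 69
f 58 46 72
f 69 72 50
f 58 72 69
f 46 81 59
f 81 52 80
f 59 80 45
f 81 80 59
f 52 82 79
f 82 51 75
f 79 75 43
f 82 75 79
f 51 77 76
f 77 48 64
f 76 64 47
f 77 64 76
f 48 63 68
f 63 42 65
f 68 65 49
f 63 65 68
f 44 70 56
f 70 50 71
f 56 71 45
f 70 71 56
f 44 56 54
f 56 45 55
f 54 55 43
f 56 55 54
f 44 54 61
f 54 43 60
f 61 60 47
f 54 60 61
f 44 61 66
f 61 47 67
f 66 67 49
f 61 67 66
f 44 66 70
f 66 49 73
f 70 73 50
f 66 73 70
f 45 71 59
f 71 50 72
f 59 72 46
f 71 72 59
f 43 55 79
f 55 45 80
f 79 80 52
f 55 80 79
f 47 60 76
f 60 43 75
f 76 75 51
f 60 75 76
f 49 67 68
f 67 47 64
f 68 64 48
f 67 64 68
f 50 73 69
f 73 49 65
f 69 65 42
f 73 65 69



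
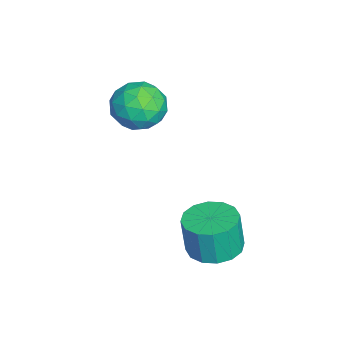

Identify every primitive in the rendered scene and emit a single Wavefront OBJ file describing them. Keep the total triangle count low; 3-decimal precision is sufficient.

v -0.244 1.623 -3.966
v 0.435 2.146 -3.889
v 0.402 2 -2.598
v -0.276 1.477 -2.674
v 0.08 2.414 -3.868
v 0.047 2.268 -2.576
v -0.362 2.47 -3.873
v -0.395 2.323 -2.581
v -0.772 2.299 -3.902
v -0.805 2.152 -2.611
v -1.04 1.947 -3.949
v -1.073 1.8 -2.658
v -1.095 1.508 -4
v -1.128 1.362 -2.709
v -0.922 1.1 -4.042
v -0.955 0.954 -2.751
v -0.567 0.832 -4.064
v -0.6 0.686 -2.772
v -0.125 0.777 -4.059
v -0.158 0.63 -2.767
v 0.285 0.948 -4.029
v 0.252 0.801 -2.738
v 0.553 1.3 -3.982
v 0.52 1.153 -2.691
v 0.608 1.738 -3.931
v 0.575 1.592 -2.64
v -3.724 -0.238 -0.134
v -2.953 -0.03 0.333
v -3.167 -1.59 -0.453
v -2.396 -1.382 0.014
v -3.193 -1.501 0.468
v -3.538 -0.665 0.665
v -2.582 -0.955 -0.785
v -2.927 -0.119 -0.588
v -2.247 -0.473 -0.069
v -2.625 -0.811 0.705
v -3.495 -0.809 -0.825
v -3.873 -1.147 -0.051
v -3.387 -0.015 0.127
v -2.733 -1.605 -0.247
v -3.201 -1.675 0.019
v -2.748 -1.553 0.294
v -3.731 -0.388 0.322
v -3.278 -0.266 0.597
v -3.419 -1.131 0.676
v -2.842 -1.354 -0.717
v -2.389 -1.232 -0.442
v -3.372 -0.067 -0.414
v -2.919 0.055 -0.139
v -2.701 -0.489 -0.796
v -2.519 -0.153 0.165
v -2.192 -0.948 -0.022
v -2.301 -0.697 -0.491
v -2.504 -0.206 -0.376
v -2.741 -0.352 0.62
v -2.414 -1.147 0.433
v -2.883 -1.217 0.7
v -3.085 -0.725 0.816
v -2.326 -0.612 0.384
v -3.706 -0.473 -0.553
v -3.379 -1.268 -0.74
v -3.035 -0.895 -0.936
v -3.237 -0.403 -0.82
v -3.928 -0.672 -0.098
v -3.601 -1.467 -0.285
v -3.616 -1.414 0.256
v -3.819 -0.923 0.371
v -3.794 -1.008 -0.504
f 2 1 5
f 2 5 3
f 3 5 6
f 3 6 4
f 5 1 7
f 5 7 6
f 6 7 8
f 6 8 4
f 7 1 9
f 7 9 8
f 8 9 10
f 8 10 4
f 9 1 11
f 9 11 10
f 10 11 12
f 10 12 4
f 11 1 13
f 11 13 12
f 12 13 14
f 12 14 4
f 13 1 15
f 13 15 14
f 14 15 16
f 14 16 4
f 15 1 17
f 15 17 16
f 16 17 18
f 16 18 4
f 17 1 19
f 17 19 18
f 18 19 20
f 18 20 4
f 19 1 21
f 19 21 20
f 20 21 22
f 20 22 4
f 21 1 23
f 21 23 22
f 22 23 24
f 22 24 4
f 23 1 25
f 23 25 24
f 24 25 26
f 24 26 4
f 25 1 2
f 25 2 26
f 26 2 3
f 26 3 4
f 27 64 43
f 64 38 67
f 43 67 32
f 64 67 43
f 27 43 39
f 43 32 44
f 39 44 28
f 43 44 39
f 27 39 48
f 39 28 49
f 48 49 34
f 39 49 48
f 27 48 60
f 48 34 63
f 60 63 37
f 48 63 60
f 27 60 64
f 60 37 68
f 64 68 38
f 60 68 64
f 28 44 55
f 44 32 58
f 55 58 36
f 44 58 55
f 32 67 45
f 67 38 66
f 45 66 31
f 67 66 45
f 38 68 65
f 68 37 61
f 65 61 29
f 68 61 65
f 37 63 62
f 63 34 50
f 62 50 33
f 63 50 62
f 34 49 54
f 49 28 51
f 54 51 35
f 49 51 54
f 30 56 42
f 56 36 57
f 42 57 31
f 56 57 42
f 30 42 40
f 42 31 41
f 40 41 29
f 42 41 40
f 30 40 47
f 40 29 46
f 47 46 33
f 40 46 47
f 30 47 52
f 47 33 53
f 52 53 35
f 47 53 52
f 30 52 56
f 52 35 59
f 56 59 36
f 52 59 56
f 31 57 45
f 57 36 58
f 45 58 32
f 57 58 45
f 29 41 65
f 41 31 66
f 65 66 38
f 41 66 65
f 33 46 62
f 46 29 61
f 62 61 37
f 46 61 62
f 35 53 54
f 53 33 50
f 54 50 34
f 53 50 54
f 36 59 55
f 59 35 51
f 55 51 28
f 59 51 55



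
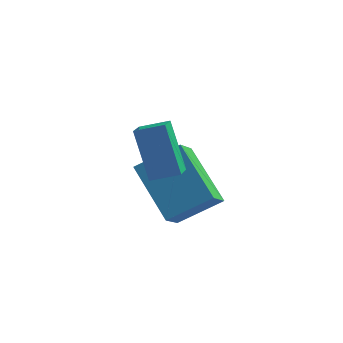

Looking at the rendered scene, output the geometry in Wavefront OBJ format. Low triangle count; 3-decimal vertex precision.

v 1.509 -2.173 0.404
v 2.349 -2.006 0.681
v 1.485 -1.441 0.036
v 2.325 -1.274 0.313
v 2.115 -2.866 -1.013
v 2.955 -2.699 -0.736
v 2.091 -2.134 -1.381
v 2.931 -1.967 -1.104
v 1.179 -0.933 -2.119
v 2.41 -0.414 -1.333
v 1.32 -0.137 -2.865
v 2.551 0.382 -2.08
v 2.409 -2.182 -3.22
v 3.64 -1.663 -2.435
v 2.55 -1.386 -3.967
v 3.781 -0.867 -3.181
f 2 4 1
f 5 2 1
f 1 4 3
f 3 5 1
f 2 8 4
f 6 2 5
f 6 8 2
f 4 8 3
f 7 5 3
f 3 8 7
f 7 6 5
f 8 6 7
f 10 12 9
f 13 10 9
f 9 12 11
f 11 13 9
f 10 16 12
f 14 10 13
f 14 16 10
f 12 16 11
f 15 13 11
f 11 16 15
f 15 14 13
f 16 14 15



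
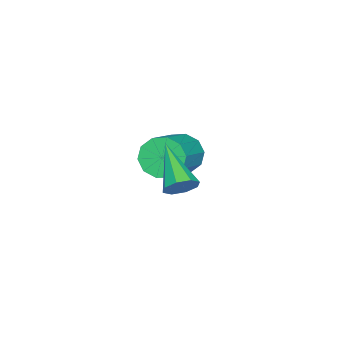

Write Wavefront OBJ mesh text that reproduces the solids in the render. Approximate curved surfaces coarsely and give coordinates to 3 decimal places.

v -1.296 1.546 -3.881
v -0.934 1.019 -4.501
v 0.838 1.127 -3.558
v 0.476 1.654 -2.939
v -0.878 1.541 -4.667
v 0.894 1.649 -3.724
v -0.981 2.064 -4.533
v 0.791 2.172 -3.59
v -1.205 2.389 -4.15
v 0.567 2.498 -3.207
v -1.463 2.393 -3.664
v 0.309 2.501 -2.722
v -1.658 2.073 -3.262
v 0.114 2.181 -2.319
v -1.714 1.551 -3.096
v 0.058 1.659 -2.153
v -1.611 1.028 -3.23
v 0.161 1.136 -2.287
v -1.387 0.702 -3.613
v 0.385 0.811 -2.67
v -1.129 0.699 -4.098
v 0.643 0.807 -3.156
v 3.465 3.774 -1.862
v 3.96 3.417 -1.669
v 2.235 2.626 -0.838
v 3.867 3.788 -1.364
v 3.538 4.152 -1.351
v 3.167 4.294 -1.637
v 2.971 4.131 -2.055
v 3.064 3.76 -2.36
v 3.392 3.396 -2.373
v 3.763 3.254 -2.087
f 2 1 5
f 2 5 3
f 3 5 6
f 3 6 4
f 5 1 7
f 5 7 6
f 6 7 8
f 6 8 4
f 7 1 9
f 7 9 8
f 8 9 10
f 8 10 4
f 9 1 11
f 9 11 10
f 10 11 12
f 10 12 4
f 11 1 13
f 11 13 12
f 12 13 14
f 12 14 4
f 13 1 15
f 13 15 14
f 14 15 16
f 14 16 4
f 15 1 17
f 15 17 16
f 16 17 18
f 16 18 4
f 17 1 19
f 17 19 18
f 18 19 20
f 18 20 4
f 19 1 21
f 19 21 20
f 20 21 22
f 20 22 4
f 21 1 2
f 21 2 22
f 22 2 3
f 22 3 4
f 24 23 26
f 24 26 25
f 26 23 27
f 26 27 25
f 27 23 28
f 27 28 25
f 28 23 29
f 28 29 25
f 29 23 30
f 29 30 25
f 30 23 31
f 30 31 25
f 31 23 32
f 31 32 25
f 32 23 24
f 32 24 25



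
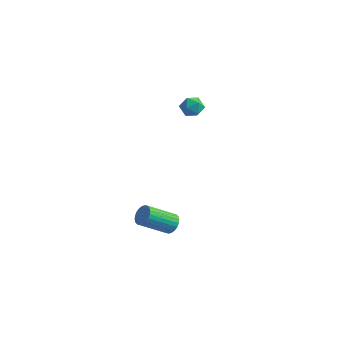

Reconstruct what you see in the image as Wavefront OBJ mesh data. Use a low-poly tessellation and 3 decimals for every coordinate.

v 1.405 4.135 0.432
v 1.927 3.976 -0.046
v 0.773 3.224 0.046
v 1.295 3.065 -0.432
v 1.413 2.972 0.278
v 1.803 3.535 0.516
v 0.897 3.665 -0.516
v 1.287 4.228 -0.278
v 1.612 3.686 -0.632
v 1.932 3.257 -0.142
v 0.768 3.943 0.142
v 1.088 3.514 0.632
v 4.159 -2.706 -4.141
v 4.495 -3.175 -4.369
v 3.556 -4.363 -3.307
v 3.221 -3.894 -3.079
v 4.628 -3.11 -4.179
v 3.69 -4.298 -3.116
v 4.691 -2.983 -3.982
v 3.752 -4.172 -2.92
v 4.672 -2.814 -3.81
v 3.733 -4.003 -2.747
v 4.575 -2.629 -3.688
v 3.637 -3.817 -2.625
v 4.415 -2.455 -3.635
v 3.477 -3.644 -2.573
v 4.216 -2.32 -3.659
v 3.278 -3.508 -2.597
v 4.009 -2.243 -3.757
v 3.07 -3.432 -2.694
v 3.824 -2.237 -3.913
v 2.885 -3.425 -2.851
v 3.69 -2.302 -4.104
v 2.752 -3.49 -3.041
v 3.628 -2.428 -4.3
v 2.689 -3.617 -3.238
v 3.647 -2.597 -4.473
v 2.708 -3.786 -3.41
v 3.743 -2.783 -4.595
v 2.805 -3.971 -3.532
v 3.903 -2.956 -4.647
v 2.965 -4.145 -3.585
v 4.102 -3.092 -4.623
v 3.164 -4.28 -3.561
v 4.31 -3.168 -4.526
v 3.371 -4.357 -3.463
f 1 12 6
f 1 6 2
f 1 2 8
f 1 8 11
f 1 11 12
f 2 6 10
f 6 12 5
f 12 11 3
f 11 8 7
f 8 2 9
f 4 10 5
f 4 5 3
f 4 3 7
f 4 7 9
f 4 9 10
f 5 10 6
f 3 5 12
f 7 3 11
f 9 7 8
f 10 9 2
f 14 13 17
f 14 17 15
f 15 17 18
f 15 18 16
f 17 13 19
f 17 19 18
f 18 19 20
f 18 20 16
f 19 13 21
f 19 21 20
f 20 21 22
f 20 22 16
f 21 13 23
f 21 23 22
f 22 23 24
f 22 24 16
f 23 13 25
f 23 25 24
f 24 25 26
f 24 26 16
f 25 13 27
f 25 27 26
f 26 27 28
f 26 28 16
f 27 13 29
f 27 29 28
f 28 29 30
f 28 30 16
f 29 13 31
f 29 31 30
f 30 31 32
f 30 32 16
f 31 13 33
f 31 33 32
f 32 33 34
f 32 34 16
f 33 13 35
f 33 35 34
f 34 35 36
f 34 36 16
f 35 13 37
f 35 37 36
f 36 37 38
f 36 38 16
f 37 13 39
f 37 39 38
f 38 39 40
f 38 40 16
f 39 13 41
f 39 41 40
f 40 41 42
f 40 42 16
f 41 13 43
f 41 43 42
f 42 43 44
f 42 44 16
f 43 13 45
f 43 45 44
f 44 45 46
f 44 46 16
f 45 13 14
f 45 14 46
f 46 14 15
f 46 15 16



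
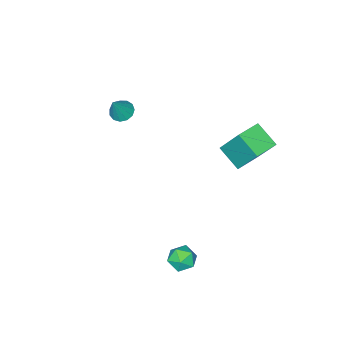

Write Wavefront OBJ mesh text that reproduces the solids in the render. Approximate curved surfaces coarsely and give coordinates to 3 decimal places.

v 3.822 2.983 -3.385
v 4.346 2.652 -2.916
v 3.354 1.848 -3.664
v 3.878 1.517 -3.195
v 3.303 1.946 -2.894
v 3.592 2.648 -2.722
v 4.108 1.852 -3.858
v 4.397 2.554 -3.686
v 4.523 1.953 -3.208
v 4.026 2.011 -2.612
v 3.674 2.489 -3.968
v 3.177 2.547 -3.372
v 2.131 -3.627 2.731
v 2.616 -3.956 2.499
v 2.829 -3.473 3.969
v 2.679 -3.616 2.42
v 2.569 -3.279 2.441
v 2.32 -3.053 2.553
v 2.011 -3.009 2.722
v 1.74 -3.161 2.893
v 1.593 -3.461 3.013
v 1.617 -3.814 3.043
v 1.805 -4.108 2.974
v 2.096 -4.249 2.828
v 2.398 -4.192 2.651
v -1.553 1.763 0.381
v -1.553 0.546 1.151
v -1.617 2.913 2.196
v -1.617 1.696 2.967
v -0.243 1.784 0.413
v -0.243 0.567 1.184
v -0.307 2.934 2.229
v -0.307 1.717 2.999
f 1 12 6
f 1 6 2
f 1 2 8
f 1 8 11
f 1 11 12
f 2 6 10
f 6 12 5
f 12 11 3
f 11 8 7
f 8 2 9
f 4 10 5
f 4 5 3
f 4 3 7
f 4 7 9
f 4 9 10
f 5 10 6
f 3 5 12
f 7 3 11
f 9 7 8
f 10 9 2
f 14 13 16
f 14 16 15
f 16 13 17
f 16 17 15
f 17 13 18
f 17 18 15
f 18 13 19
f 18 19 15
f 19 13 20
f 19 20 15
f 20 13 21
f 20 21 15
f 21 13 22
f 21 22 15
f 22 13 23
f 22 23 15
f 23 13 24
f 23 24 15
f 24 13 25
f 24 25 15
f 25 13 14
f 25 14 15
f 27 29 26
f 30 27 26
f 26 29 28
f 28 30 26
f 27 33 29
f 31 27 30
f 31 33 27
f 29 33 28
f 32 30 28
f 28 33 32
f 32 31 30
f 33 31 32



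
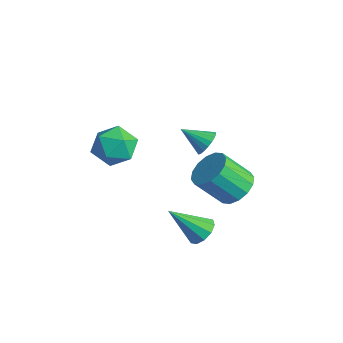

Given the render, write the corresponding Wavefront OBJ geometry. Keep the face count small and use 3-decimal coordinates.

v -1.293 -3.779 1.011
v -0.645 -3.102 1.652
v 0.085 -3.958 -0.192
v 0.733 -3.281 0.449
v 0.453 -4.318 0.82
v -0.398 -4.207 1.563
v -0.162 -2.853 -0.103
v -1.013 -2.742 0.64
v 0.054 -2.53 0.963
v 0.435 -3.435 1.534
v -0.995 -3.625 -0.074
v -0.614 -4.53 0.497
v 2.99 -1.055 -3.851
v 3.699 -1.369 -3.765
v 2.25 -2.325 -2.409
v 3.662 -0.999 -3.458
v 3.368 -0.651 -3.301
v 2.93 -0.456 -3.355
v 2.515 -0.49 -3.598
v 2.282 -0.74 -3.938
v 2.319 -1.11 -4.244
v 2.612 -1.459 -4.401
v 3.05 -1.653 -4.348
v 3.465 -1.619 -4.105
v -2.003 2.298 -2.724
v -1.613 1.714 -2.956
v -2.877 1.402 -1.936
v -1.455 1.803 -2.681
v -1.406 1.99 -2.414
v -1.475 2.238 -2.209
v -1.649 2.498 -2.106
v -1.893 2.718 -2.125
v -2.158 2.856 -2.263
v -2.393 2.883 -2.492
v -2.551 2.794 -2.768
v -2.6 2.607 -3.034
v -2.53 2.359 -3.24
v -2.357 2.099 -3.343
v -2.113 1.879 -3.324
v -1.848 1.741 -3.186
v 2.216 1.211 -2.398
v 2.845 0.469 -2.737
v 2.273 -0.653 -1.341
v 1.644 0.089 -1.002
v 3.137 0.75 -2.391
v 2.565 -0.372 -0.995
v 3.183 1.155 -2.047
v 2.611 0.033 -0.651
v 2.969 1.575 -1.797
v 2.397 0.453 -0.401
v 2.554 1.897 -1.708
v 1.982 0.775 -0.312
v 2.048 2.036 -1.804
v 1.476 0.914 -0.408
v 1.587 1.953 -2.059
v 1.015 0.831 -0.663
v 1.295 1.672 -2.405
v 0.723 0.55 -1.009
v 1.249 1.267 -2.749
v 0.677 0.145 -1.353
v 1.463 0.847 -2.999
v 0.891 -0.275 -1.603
v 1.878 0.525 -3.088
v 1.306 -0.597 -1.692
v 2.384 0.386 -2.992
v 1.812 -0.736 -1.596
f 1 12 6
f 1 6 2
f 1 2 8
f 1 8 11
f 1 11 12
f 2 6 10
f 6 12 5
f 12 11 3
f 11 8 7
f 8 2 9
f 4 10 5
f 4 5 3
f 4 3 7
f 4 7 9
f 4 9 10
f 5 10 6
f 3 5 12
f 7 3 11
f 9 7 8
f 10 9 2
f 14 13 16
f 14 16 15
f 16 13 17
f 16 17 15
f 17 13 18
f 17 18 15
f 18 13 19
f 18 19 15
f 19 13 20
f 19 20 15
f 20 13 21
f 20 21 15
f 21 13 22
f 21 22 15
f 22 13 23
f 22 23 15
f 23 13 24
f 23 24 15
f 24 13 14
f 24 14 15
f 26 25 28
f 26 28 27
f 28 25 29
f 28 29 27
f 29 25 30
f 29 30 27
f 30 25 31
f 30 31 27
f 31 25 32
f 31 32 27
f 32 25 33
f 32 33 27
f 33 25 34
f 33 34 27
f 34 25 35
f 34 35 27
f 35 25 36
f 35 36 27
f 36 25 37
f 36 37 27
f 37 25 38
f 37 38 27
f 38 25 39
f 38 39 27
f 39 25 40
f 39 40 27
f 40 25 26
f 40 26 27
f 42 41 45
f 42 45 43
f 43 45 46
f 43 46 44
f 45 41 47
f 45 47 46
f 46 47 48
f 46 48 44
f 47 41 49
f 47 49 48
f 48 49 50
f 48 50 44
f 49 41 51
f 49 51 50
f 50 51 52
f 50 52 44
f 51 41 53
f 51 53 52
f 52 53 54
f 52 54 44
f 53 41 55
f 53 55 54
f 54 55 56
f 54 56 44
f 55 41 57
f 55 57 56
f 56 57 58
f 56 58 44
f 57 41 59
f 57 59 58
f 58 59 60
f 58 60 44
f 59 41 61
f 59 61 60
f 60 61 62
f 60 62 44
f 61 41 63
f 61 63 62
f 62 63 64
f 62 64 44
f 63 41 65
f 63 65 64
f 64 65 66
f 64 66 44
f 65 41 42
f 65 42 66
f 66 42 43
f 66 43 44



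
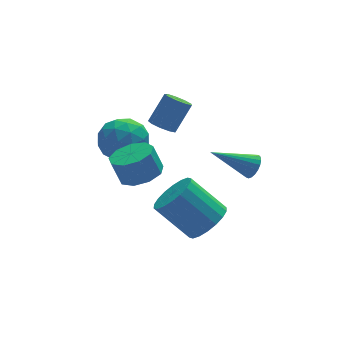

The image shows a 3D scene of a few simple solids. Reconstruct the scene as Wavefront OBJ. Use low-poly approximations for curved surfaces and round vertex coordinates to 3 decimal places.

v -1.929 2.16 -1.807
v -1.502 2.538 -0.935
v -0.578 1.182 -2.045
v -0.151 1.56 -1.173
v -0.989 0.944 -1.118
v -1.824 1.548 -0.971
v -0.256 2.172 -2.009
v -1.091 2.776 -1.862
v -0.468 2.545 -1.06
v -0.921 1.786 -0.51
v -1.159 1.934 -2.47
v -1.612 1.175 -1.92
v -1.834 2.435 -1.35
v -0.246 1.285 -1.63
v -0.739 0.923 -1.598
v -0.488 1.145 -1.085
v -2.023 1.853 -1.371
v -1.772 2.075 -0.859
v -1.471 1.138 -0.967
v -0.308 1.645 -2.121
v -0.057 1.867 -1.609
v -1.592 2.575 -1.895
v -1.341 2.797 -1.382
v -0.609 2.582 -2.013
v -0.976 2.661 -0.911
v -0.182 2.086 -1.051
v -0.243 2.446 -1.542
v -0.734 2.801 -1.456
v -1.242 2.215 -0.588
v -0.448 1.64 -0.728
v -0.94 1.278 -0.696
v -1.431 1.633 -0.609
v -0.634 2.219 -0.661
v -1.632 2.08 -2.252
v -0.838 1.505 -2.392
v -0.649 2.087 -2.371
v -1.14 2.442 -2.284
v -1.898 1.634 -1.929
v -1.104 1.059 -2.069
v -1.346 0.919 -1.524
v -1.837 1.274 -1.438
v -1.446 1.501 -2.319
v 0.602 2.202 -1.412
v 0.968 2.49 -1.757
v 1.745 2.826 -0.654
v 1.378 2.538 -0.308
v 0.682 2.734 -1.63
v 1.458 3.069 -0.527
v 0.358 2.729 -1.4
v 1.135 3.064 -0.297
v 0.149 2.477 -1.176
v 0.925 2.813 -0.073
v 0.151 2.097 -1.062
v 0.927 2.433 0.041
v 0.364 1.766 -1.112
v 1.141 2.102 -0.009
v 0.689 1.639 -1.301
v 1.465 1.975 -0.198
v 0.972 1.776 -1.543
v 1.749 2.111 -0.44
v 1.083 2.112 -1.723
v 1.859 2.447 -0.62
v 0.766 -2.217 -3.574
v 1.361 -1.503 -3.55
v 0.309 -0.669 -2.263
v -0.286 -1.383 -2.286
v 1.092 -1.389 -3.844
v 0.041 -0.555 -2.556
v 0.759 -1.44 -4.084
v -0.293 -0.605 -2.796
v 0.426 -1.644 -4.223
v -0.625 -0.809 -2.935
v 0.162 -1.962 -4.233
v -0.89 -1.127 -2.945
v 0.016 -2.33 -4.113
v -1.035 -1.496 -2.825
v 0.02 -2.676 -3.886
v -1.032 -1.842 -2.598
v 0.171 -2.931 -3.597
v -0.881 -2.097 -2.31
v 0.439 -3.045 -3.304
v -0.612 -2.211 -2.016
v 0.773 -2.995 -3.064
v -0.279 -2.16 -1.776
v 1.105 -2.791 -2.925
v 0.054 -1.956 -1.637
v 1.37 -2.473 -2.915
v 0.318 -1.638 -1.627
v 1.515 -2.104 -3.035
v 0.464 -1.27 -1.747
v 1.512 -1.758 -3.262
v 0.46 -0.924 -1.974
v 2.861 -1.265 -1.751
v 3.132 -0.871 -1.479
v 1.359 -0.855 -0.849
v 3.053 -0.757 -1.662
v 2.942 -0.731 -1.86
v 2.816 -0.798 -2.039
v 2.698 -0.945 -2.168
v 2.608 -1.148 -2.225
v 2.563 -1.37 -2.201
v 2.568 -1.575 -2.098
v 2.625 -1.726 -1.936
v 2.722 -1.797 -1.742
v 2.844 -1.776 -1.549
v 2.968 -1.667 -1.391
v 3.074 -1.488 -1.296
v 3.143 -1.27 -1.279
v 3.164 -1.052 -1.344
v -1.341 -1.056 -1.161
v -0.534 -1.127 -0.905
v -0.831 -0.896 0.097
v -1.639 -0.824 -0.159
v -0.644 -0.579 -1.064
v -0.942 -0.347 -0.062
v -1.081 -0.254 -1.269
v -1.378 -0.022 -0.267
v -1.639 -0.304 -1.423
v -1.937 -0.073 -0.421
v -2.058 -0.706 -1.454
v -2.356 -0.475 -0.453
v -2.142 -1.271 -1.348
v -2.439 -1.04 -0.347
v -1.851 -1.736 -1.155
v -2.148 -1.505 -0.153
v -1.321 -1.882 -0.964
v -1.619 -1.651 0.038
v -0.801 -1.642 -0.865
v -1.099 -1.41 0.136
f 1 38 17
f 38 12 41
f 17 41 6
f 38 41 17
f 1 17 13
f 17 6 18
f 13 18 2
f 17 18 13
f 1 13 22
f 13 2 23
f 22 23 8
f 13 23 22
f 1 22 34
f 22 8 37
f 34 37 11
f 22 37 34
f 1 34 38
f 34 11 42
f 38 42 12
f 34 42 38
f 2 18 29
f 18 6 32
f 29 32 10
f 18 32 29
f 6 41 19
f 41 12 40
f 19 40 5
f 41 40 19
f 12 42 39
f 42 11 35
f 39 35 3
f 42 35 39
f 11 37 36
f 37 8 24
f 36 24 7
f 37 24 36
f 8 23 28
f 23 2 25
f 28 25 9
f 23 25 28
f 4 30 16
f 30 10 31
f 16 31 5
f 30 31 16
f 4 16 14
f 16 5 15
f 14 15 3
f 16 15 14
f 4 14 21
f 14 3 20
f 21 20 7
f 14 20 21
f 4 21 26
f 21 7 27
f 26 27 9
f 21 27 26
f 4 26 30
f 26 9 33
f 30 33 10
f 26 33 30
f 5 31 19
f 31 10 32
f 19 32 6
f 31 32 19
f 3 15 39
f 15 5 40
f 39 40 12
f 15 40 39
f 7 20 36
f 20 3 35
f 36 35 11
f 20 35 36
f 9 27 28
f 27 7 24
f 28 24 8
f 27 24 28
f 10 33 29
f 33 9 25
f 29 25 2
f 33 25 29
f 44 43 47
f 44 47 45
f 45 47 48
f 45 48 46
f 47 43 49
f 47 49 48
f 48 49 50
f 48 50 46
f 49 43 51
f 49 51 50
f 50 51 52
f 50 52 46
f 51 43 53
f 51 53 52
f 52 53 54
f 52 54 46
f 53 43 55
f 53 55 54
f 54 55 56
f 54 56 46
f 55 43 57
f 55 57 56
f 56 57 58
f 56 58 46
f 57 43 59
f 57 59 58
f 58 59 60
f 58 60 46
f 59 43 61
f 59 61 60
f 60 61 62
f 60 62 46
f 61 43 44
f 61 44 62
f 62 44 45
f 62 45 46
f 64 63 67
f 64 67 65
f 65 67 68
f 65 68 66
f 67 63 69
f 67 69 68
f 68 69 70
f 68 70 66
f 69 63 71
f 69 71 70
f 70 71 72
f 70 72 66
f 71 63 73
f 71 73 72
f 72 73 74
f 72 74 66
f 73 63 75
f 73 75 74
f 74 75 76
f 74 76 66
f 75 63 77
f 75 77 76
f 76 77 78
f 76 78 66
f 77 63 79
f 77 79 78
f 78 79 80
f 78 80 66
f 79 63 81
f 79 81 80
f 80 81 82
f 80 82 66
f 81 63 83
f 81 83 82
f 82 83 84
f 82 84 66
f 83 63 85
f 83 85 84
f 84 85 86
f 84 86 66
f 85 63 87
f 85 87 86
f 86 87 88
f 86 88 66
f 87 63 89
f 87 89 88
f 88 89 90
f 88 90 66
f 89 63 91
f 89 91 90
f 90 91 92
f 90 92 66
f 91 63 64
f 91 64 92
f 92 64 65
f 92 65 66
f 94 93 96
f 94 96 95
f 96 93 97
f 96 97 95
f 97 93 98
f 97 98 95
f 98 93 99
f 98 99 95
f 99 93 100
f 99 100 95
f 100 93 101
f 100 101 95
f 101 93 102
f 101 102 95
f 102 93 103
f 102 103 95
f 103 93 104
f 103 104 95
f 104 93 105
f 104 105 95
f 105 93 106
f 105 106 95
f 106 93 107
f 106 107 95
f 107 93 108
f 107 108 95
f 108 93 109
f 108 109 95
f 109 93 94
f 109 94 95
f 111 110 114
f 111 114 112
f 112 114 115
f 112 115 113
f 114 110 116
f 114 116 115
f 115 116 117
f 115 117 113
f 116 110 118
f 116 118 117
f 117 118 119
f 117 119 113
f 118 110 120
f 118 120 119
f 119 120 121
f 119 121 113
f 120 110 122
f 120 122 121
f 121 122 123
f 121 123 113
f 122 110 124
f 122 124 123
f 123 124 125
f 123 125 113
f 124 110 126
f 124 126 125
f 125 126 127
f 125 127 113
f 126 110 128
f 126 128 127
f 127 128 129
f 127 129 113
f 128 110 111
f 128 111 129
f 129 111 112
f 129 112 113



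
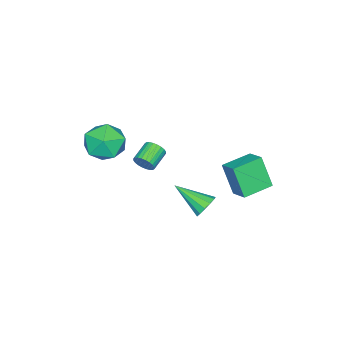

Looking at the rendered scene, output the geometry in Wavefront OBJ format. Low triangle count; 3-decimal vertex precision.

v 2.016 -0.54 2.354
v 2.212 -0.756 2.855
v 1.16 -0.756 3.267
v 0.964 -0.54 2.766
v 2.228 -0.534 2.894
v 1.176 -0.534 3.306
v 2.211 -0.312 2.85
v 1.159 -0.312 3.263
v 2.164 -0.125 2.731
v 1.112 -0.125 3.144
v 2.095 -0.002 2.555
v 1.043 -0.002 2.967
v 2.014 0.04 2.348
v 0.962 0.04 2.76
v 1.933 -0.007 2.142
v 0.881 -0.007 2.554
v 1.865 -0.134 1.968
v 0.813 -0.134 2.38
v 1.82 -0.324 1.853
v 0.768 -0.324 2.265
v 1.804 -0.546 1.814
v 0.752 -0.546 2.226
v 1.821 -0.768 1.857
v 0.769 -0.768 2.27
v 1.868 -0.955 1.976
v 0.816 -0.955 2.389
v 1.937 -1.078 2.153
v 0.885 -1.078 2.565
v 2.018 -1.12 2.36
v 0.966 -1.12 2.772
v 2.099 -1.073 2.566
v 1.047 -1.073 2.978
v 2.167 -0.946 2.74
v 1.115 -0.946 3.152
v 0.989 -2.274 1.934
v 2.157 -2.116 2.249
v 0.943 -3.964 2.951
v 2.111 -3.806 3.266
v 1.252 -3.069 3.721
v 1.281 -2.025 3.092
v 1.819 -4.055 2.108
v 1.848 -3.011 1.479
v 2.67 -3.217 2.356
v 2.319 -2.608 3.353
v 0.781 -3.472 1.847
v 0.43 -2.863 2.844
v -4.031 2.564 -2.014
v -4.227 1.788 -0.291
v -3.502 3.492 -1.536
v -3.698 2.716 0.187
v -2.542 1.804 -2.187
v -2.738 1.028 -0.464
v -2.013 2.732 -1.709
v -2.209 1.956 0.014
v 3.218 3.568 1.863
v 3.747 3.819 2.229
v 3.342 1.952 2.797
v 3.424 3.909 2.427
v 3.036 3.89 2.446
v 2.706 3.769 2.28
v 2.539 3.584 1.982
v 2.587 3.394 1.646
v 2.835 3.259 1.38
v 3.205 3.222 1.266
v 3.58 3.295 1.343
v 3.839 3.454 1.585
v 3.901 3.65 1.915
f 2 1 5
f 2 5 3
f 3 5 6
f 3 6 4
f 5 1 7
f 5 7 6
f 6 7 8
f 6 8 4
f 7 1 9
f 7 9 8
f 8 9 10
f 8 10 4
f 9 1 11
f 9 11 10
f 10 11 12
f 10 12 4
f 11 1 13
f 11 13 12
f 12 13 14
f 12 14 4
f 13 1 15
f 13 15 14
f 14 15 16
f 14 16 4
f 15 1 17
f 15 17 16
f 16 17 18
f 16 18 4
f 17 1 19
f 17 19 18
f 18 19 20
f 18 20 4
f 19 1 21
f 19 21 20
f 20 21 22
f 20 22 4
f 21 1 23
f 21 23 22
f 22 23 24
f 22 24 4
f 23 1 25
f 23 25 24
f 24 25 26
f 24 26 4
f 25 1 27
f 25 27 26
f 26 27 28
f 26 28 4
f 27 1 29
f 27 29 28
f 28 29 30
f 28 30 4
f 29 1 31
f 29 31 30
f 30 31 32
f 30 32 4
f 31 1 33
f 31 33 32
f 32 33 34
f 32 34 4
f 33 1 2
f 33 2 34
f 34 2 3
f 34 3 4
f 35 46 40
f 35 40 36
f 35 36 42
f 35 42 45
f 35 45 46
f 36 40 44
f 40 46 39
f 46 45 37
f 45 42 41
f 42 36 43
f 38 44 39
f 38 39 37
f 38 37 41
f 38 41 43
f 38 43 44
f 39 44 40
f 37 39 46
f 41 37 45
f 43 41 42
f 44 43 36
f 48 50 47
f 51 48 47
f 47 50 49
f 49 51 47
f 48 54 50
f 52 48 51
f 52 54 48
f 50 54 49
f 53 51 49
f 49 54 53
f 53 52 51
f 54 52 53
f 56 55 58
f 56 58 57
f 58 55 59
f 58 59 57
f 59 55 60
f 59 60 57
f 60 55 61
f 60 61 57
f 61 55 62
f 61 62 57
f 62 55 63
f 62 63 57
f 63 55 64
f 63 64 57
f 64 55 65
f 64 65 57
f 65 55 66
f 65 66 57
f 66 55 67
f 66 67 57
f 67 55 56
f 67 56 57



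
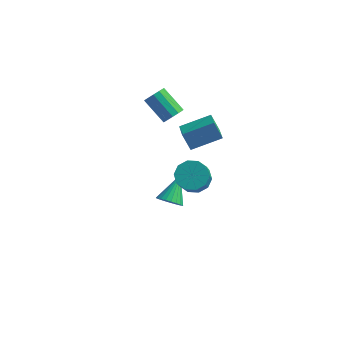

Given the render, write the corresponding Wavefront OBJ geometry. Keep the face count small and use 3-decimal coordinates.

v -1.594 1.485 2.213
v -1.086 1.701 2.764
v -2.618 2.212 3.977
v -3.126 1.995 3.427
v -1.161 2.057 2.519
v -2.693 2.568 3.732
v -1.374 2.232 2.176
v -2.906 2.743 3.389
v -1.657 2.169 1.845
v -3.189 2.68 3.059
v -1.92 1.889 1.632
v -3.452 2.4 2.845
v -2.079 1.481 1.602
v -3.611 1.992 2.816
v -2.084 1.074 1.767
v -3.616 1.584 2.981
v -1.934 0.797 2.074
v -3.466 1.307 3.287
v -1.676 0.738 2.424
v -3.208 1.249 3.638
v -1.391 0.917 2.708
v -2.923 1.428 3.922
v -1.172 1.275 2.835
v -2.704 1.786 4.048
v 1.129 -2.273 3.075
v 0.535 -2.203 4.274
v 0.484 -1.162 2.691
v -0.11 -1.092 3.89
v 2.71 -1.108 3.79
v 2.116 -1.038 4.989
v 2.065 0.003 3.406
v 1.471 0.073 4.605
v 1.621 -2.86 1.001
v 2.588 -3.059 0.615
v 2.966 -4.399 2.253
v 1.999 -4.2 2.639
v 2.634 -2.548 1.022
v 3.012 -3.889 2.66
v 2.293 -2.156 1.422
v 2.671 -3.497 3.06
v 1.695 -2.033 1.661
v 2.074 -3.374 3.298
v 1.069 -2.226 1.648
v 1.448 -3.567 3.285
v 0.654 -2.661 1.387
v 1.032 -4.001 3.025
v 0.608 -3.171 0.98
v 0.986 -4.512 2.618
v 0.949 -3.563 0.58
v 1.327 -4.904 2.218
v 1.546 -3.686 0.342
v 1.925 -5.027 1.979
v 2.172 -3.493 0.355
v 2.551 -4.834 1.992
v -1.014 -0.522 -4.602
v -0.378 -0.942 -4.106
v -0.966 1.142 -3.258
v -0.177 -0.761 -4.337
v -0.105 -0.544 -4.608
v -0.17 -0.323 -4.879
v -0.365 -0.133 -5.107
v -0.658 -0.002 -5.259
v -1.005 0.05 -5.31
v -1.354 0.015 -5.254
v -1.651 -0.102 -5.099
v -1.851 -0.283 -4.868
v -1.924 -0.5 -4.597
v -1.858 -0.72 -4.326
v -1.664 -0.911 -4.098
v -1.371 -1.042 -3.946
v -1.024 -1.094 -3.895
v -0.675 -1.059 -3.951
f 2 1 5
f 2 5 3
f 3 5 6
f 3 6 4
f 5 1 7
f 5 7 6
f 6 7 8
f 6 8 4
f 7 1 9
f 7 9 8
f 8 9 10
f 8 10 4
f 9 1 11
f 9 11 10
f 10 11 12
f 10 12 4
f 11 1 13
f 11 13 12
f 12 13 14
f 12 14 4
f 13 1 15
f 13 15 14
f 14 15 16
f 14 16 4
f 15 1 17
f 15 17 16
f 16 17 18
f 16 18 4
f 17 1 19
f 17 19 18
f 18 19 20
f 18 20 4
f 19 1 21
f 19 21 20
f 20 21 22
f 20 22 4
f 21 1 23
f 21 23 22
f 22 23 24
f 22 24 4
f 23 1 2
f 23 2 24
f 24 2 3
f 24 3 4
f 26 28 25
f 29 26 25
f 25 28 27
f 27 29 25
f 26 32 28
f 30 26 29
f 30 32 26
f 28 32 27
f 31 29 27
f 27 32 31
f 31 30 29
f 32 30 31
f 34 33 37
f 34 37 35
f 35 37 38
f 35 38 36
f 37 33 39
f 37 39 38
f 38 39 40
f 38 40 36
f 39 33 41
f 39 41 40
f 40 41 42
f 40 42 36
f 41 33 43
f 41 43 42
f 42 43 44
f 42 44 36
f 43 33 45
f 43 45 44
f 44 45 46
f 44 46 36
f 45 33 47
f 45 47 46
f 46 47 48
f 46 48 36
f 47 33 49
f 47 49 48
f 48 49 50
f 48 50 36
f 49 33 51
f 49 51 50
f 50 51 52
f 50 52 36
f 51 33 53
f 51 53 52
f 52 53 54
f 52 54 36
f 53 33 34
f 53 34 54
f 54 34 35
f 54 35 36
f 56 55 58
f 56 58 57
f 58 55 59
f 58 59 57
f 59 55 60
f 59 60 57
f 60 55 61
f 60 61 57
f 61 55 62
f 61 62 57
f 62 55 63
f 62 63 57
f 63 55 64
f 63 64 57
f 64 55 65
f 64 65 57
f 65 55 66
f 65 66 57
f 66 55 67
f 66 67 57
f 67 55 68
f 67 68 57
f 68 55 69
f 68 69 57
f 69 55 70
f 69 70 57
f 70 55 71
f 70 71 57
f 71 55 72
f 71 72 57
f 72 55 56
f 72 56 57

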